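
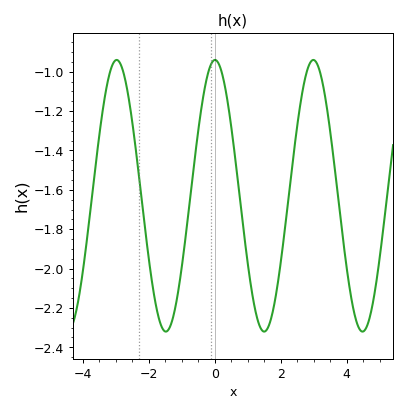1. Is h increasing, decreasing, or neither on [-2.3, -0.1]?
neither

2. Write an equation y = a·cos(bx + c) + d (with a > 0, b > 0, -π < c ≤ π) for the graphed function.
y = 0.69cos(2.1x - 0.02) - 1.63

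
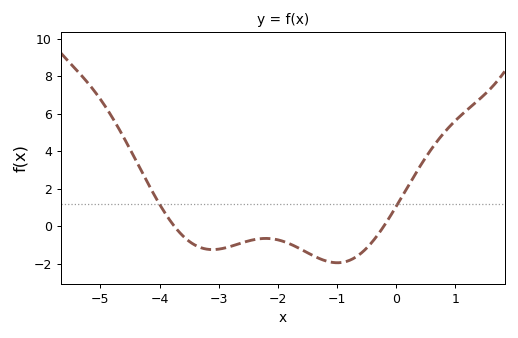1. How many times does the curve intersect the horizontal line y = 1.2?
2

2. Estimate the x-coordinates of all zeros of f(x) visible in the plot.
-3.75, -0.21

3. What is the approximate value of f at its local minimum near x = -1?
-1.95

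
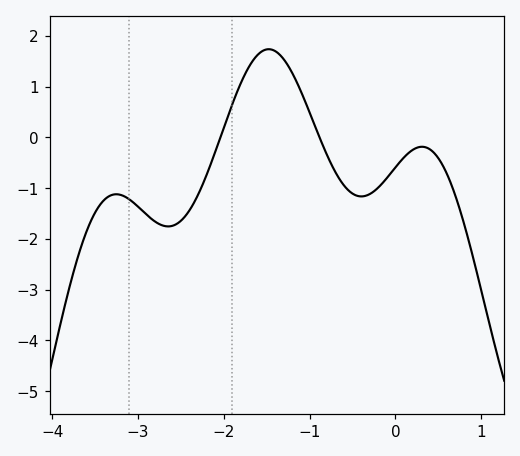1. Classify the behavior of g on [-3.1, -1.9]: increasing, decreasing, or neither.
neither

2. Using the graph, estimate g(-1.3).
1.5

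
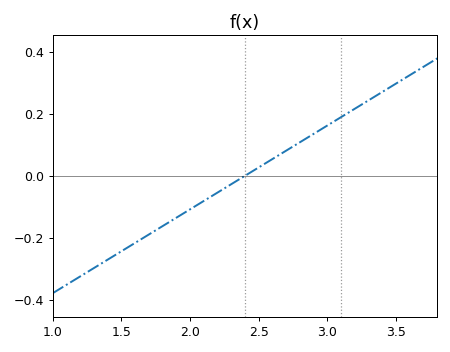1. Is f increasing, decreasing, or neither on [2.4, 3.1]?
increasing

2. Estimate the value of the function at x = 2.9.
0.14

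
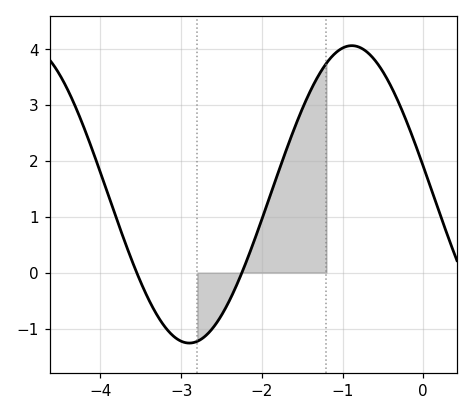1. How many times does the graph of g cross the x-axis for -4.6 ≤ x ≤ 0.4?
2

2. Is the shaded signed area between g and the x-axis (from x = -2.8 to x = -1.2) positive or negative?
positive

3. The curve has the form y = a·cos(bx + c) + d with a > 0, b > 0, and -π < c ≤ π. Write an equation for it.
y = 2.66cos(1.56x + 1.38) + 1.4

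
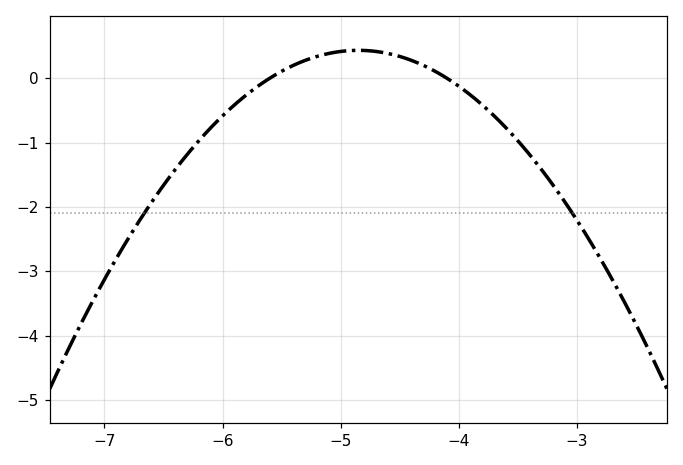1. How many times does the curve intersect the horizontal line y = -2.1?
2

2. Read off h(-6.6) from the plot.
-1.93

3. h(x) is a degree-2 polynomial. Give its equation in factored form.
y = -0.77(x + 5.6)(x + 4.1)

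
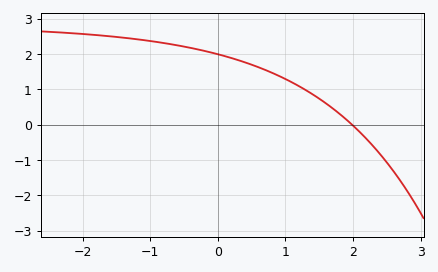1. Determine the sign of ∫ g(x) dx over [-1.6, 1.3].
positive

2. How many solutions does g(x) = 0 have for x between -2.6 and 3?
1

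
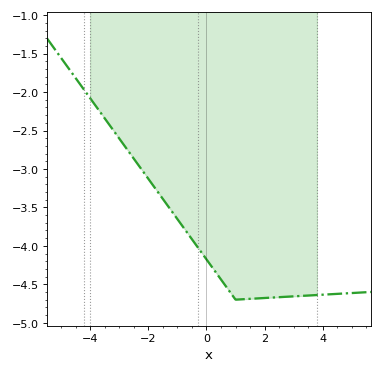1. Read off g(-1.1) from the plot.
-3.6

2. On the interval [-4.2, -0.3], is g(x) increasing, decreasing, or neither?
decreasing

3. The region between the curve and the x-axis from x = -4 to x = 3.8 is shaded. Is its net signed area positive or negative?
negative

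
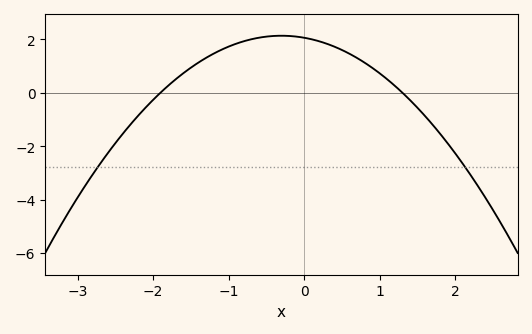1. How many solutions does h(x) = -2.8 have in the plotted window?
2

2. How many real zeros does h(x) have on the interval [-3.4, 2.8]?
2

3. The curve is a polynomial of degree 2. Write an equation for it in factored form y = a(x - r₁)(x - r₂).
y = -0.83(x + 1.9)(x - 1.3)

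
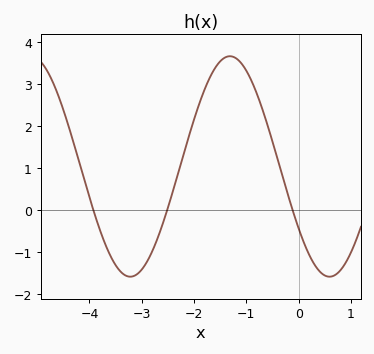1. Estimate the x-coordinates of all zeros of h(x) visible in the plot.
-3.92, -2.51, -0.116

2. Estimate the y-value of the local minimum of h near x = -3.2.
-1.58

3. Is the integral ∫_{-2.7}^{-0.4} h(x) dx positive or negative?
positive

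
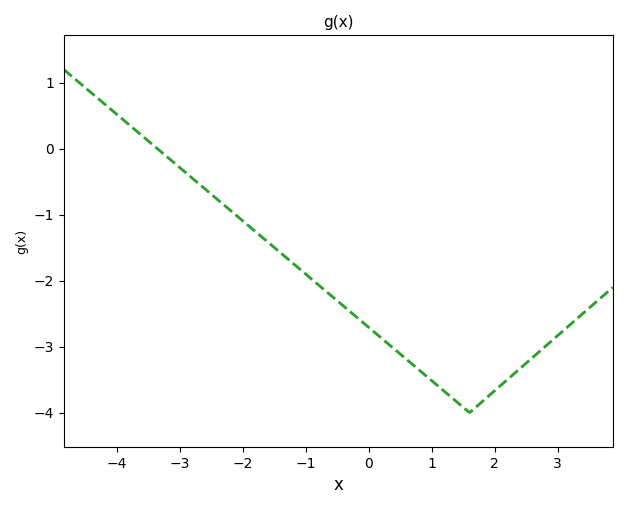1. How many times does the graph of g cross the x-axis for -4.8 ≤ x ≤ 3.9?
1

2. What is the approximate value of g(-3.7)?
0.275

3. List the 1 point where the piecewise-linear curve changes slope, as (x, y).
(1.6, -4)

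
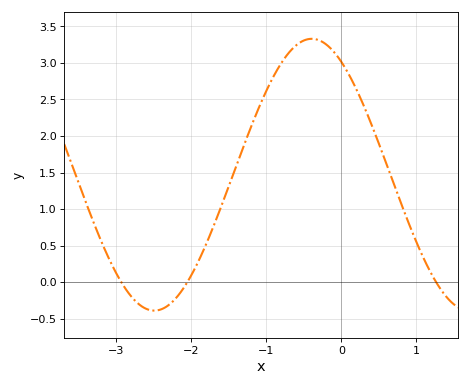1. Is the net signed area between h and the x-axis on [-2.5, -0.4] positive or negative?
positive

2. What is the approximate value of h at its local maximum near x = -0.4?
3.35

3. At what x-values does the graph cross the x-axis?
-2.9, -2, 1.3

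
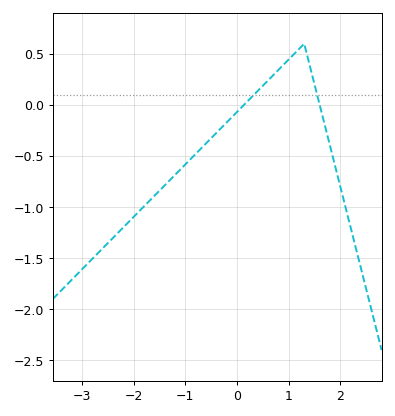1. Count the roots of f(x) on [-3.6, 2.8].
2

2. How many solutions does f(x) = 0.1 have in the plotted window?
2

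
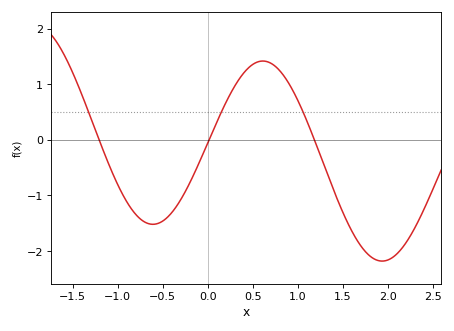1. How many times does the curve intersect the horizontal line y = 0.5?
3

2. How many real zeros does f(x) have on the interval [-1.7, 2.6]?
3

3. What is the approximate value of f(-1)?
-0.8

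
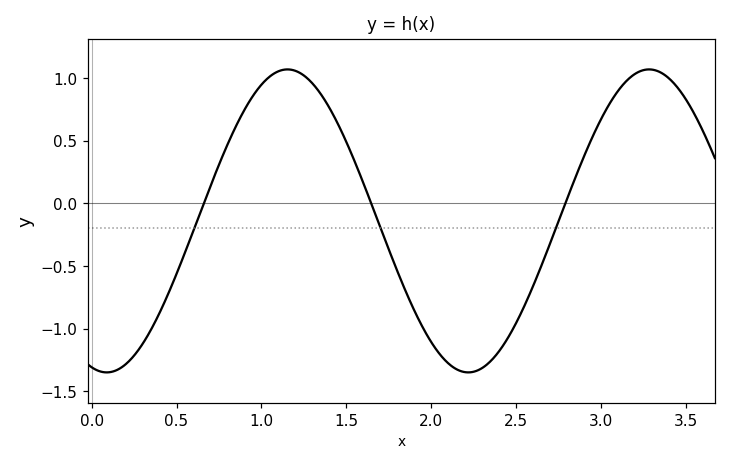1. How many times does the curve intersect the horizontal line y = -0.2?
3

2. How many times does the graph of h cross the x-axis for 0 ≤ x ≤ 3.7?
3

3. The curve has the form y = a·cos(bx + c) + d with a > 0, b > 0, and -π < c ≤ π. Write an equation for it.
y = 1.21cos(2.95x + 2.88) - 0.14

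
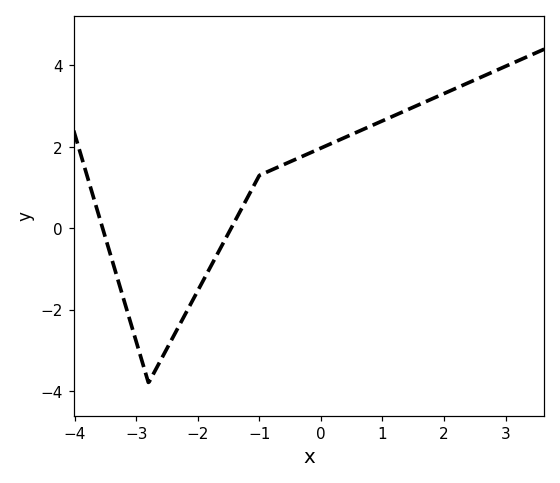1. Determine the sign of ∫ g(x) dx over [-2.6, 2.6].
positive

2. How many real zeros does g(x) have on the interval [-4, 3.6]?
2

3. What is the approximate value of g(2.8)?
3.8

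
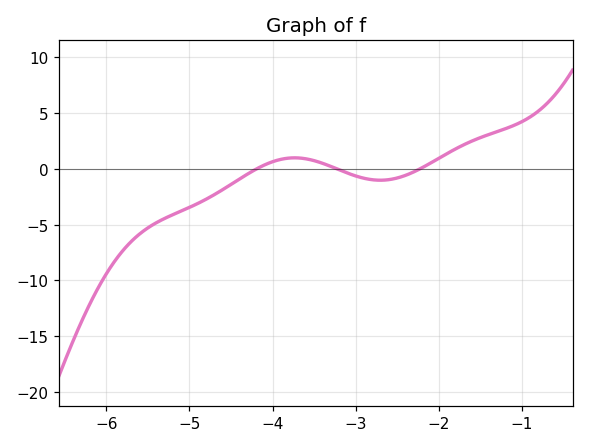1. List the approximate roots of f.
-4.2, -3.2, -2.2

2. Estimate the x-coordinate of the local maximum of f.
-3.7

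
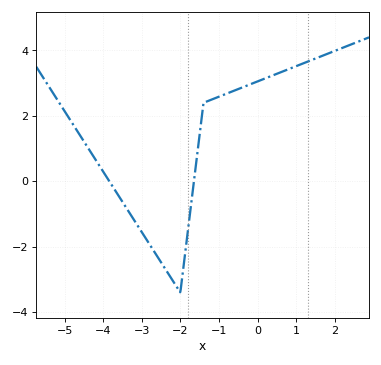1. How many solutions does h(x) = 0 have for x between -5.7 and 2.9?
2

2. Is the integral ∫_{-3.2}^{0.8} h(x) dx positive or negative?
positive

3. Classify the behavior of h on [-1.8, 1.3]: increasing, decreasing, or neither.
increasing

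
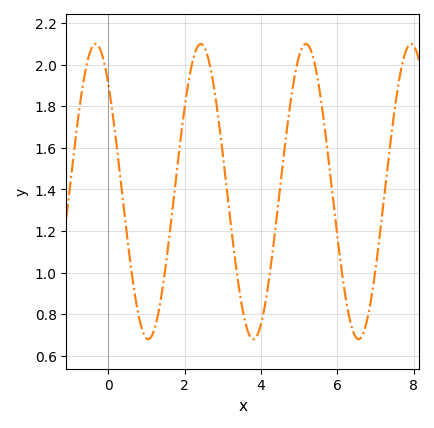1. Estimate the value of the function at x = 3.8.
0.68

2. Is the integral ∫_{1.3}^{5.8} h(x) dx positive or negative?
positive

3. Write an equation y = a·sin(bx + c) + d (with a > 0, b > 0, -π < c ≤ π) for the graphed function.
y = 0.71sin(2.3x + 2.3) + 1.39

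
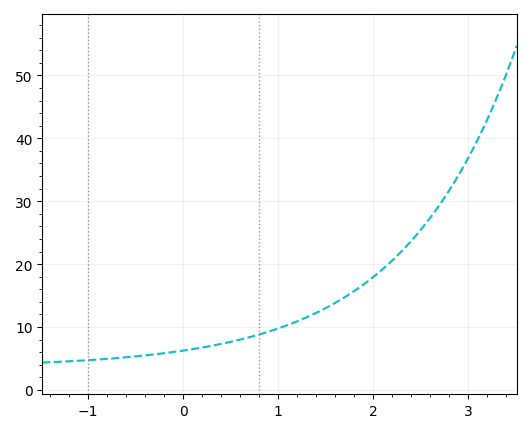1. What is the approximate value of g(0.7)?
8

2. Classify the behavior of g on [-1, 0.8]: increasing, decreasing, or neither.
increasing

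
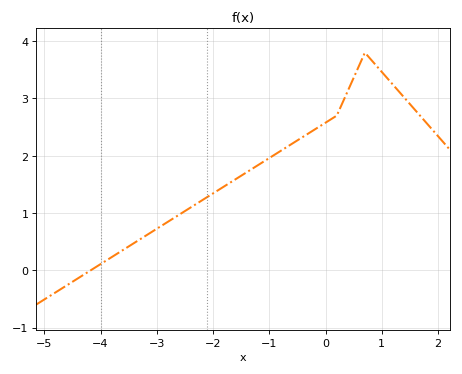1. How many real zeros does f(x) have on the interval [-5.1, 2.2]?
1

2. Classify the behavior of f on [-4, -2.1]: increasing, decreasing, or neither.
increasing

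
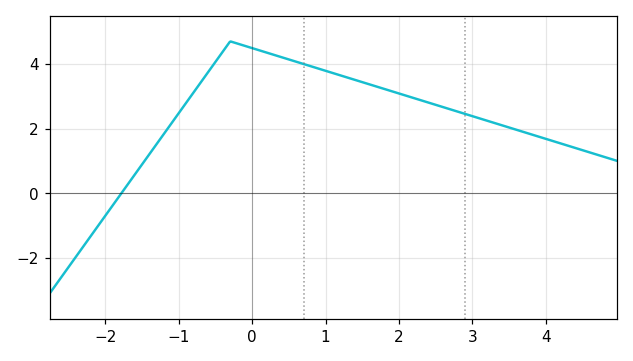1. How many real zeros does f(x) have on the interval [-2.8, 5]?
1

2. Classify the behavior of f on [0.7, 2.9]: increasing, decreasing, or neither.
decreasing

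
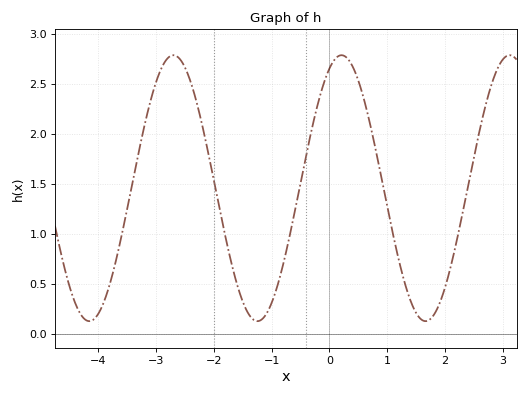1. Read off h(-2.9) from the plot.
2.67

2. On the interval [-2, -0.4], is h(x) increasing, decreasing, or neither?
neither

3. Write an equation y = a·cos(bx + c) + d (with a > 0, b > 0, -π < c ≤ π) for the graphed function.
y = 1.33cos(2.16x - 0.452) + 1.46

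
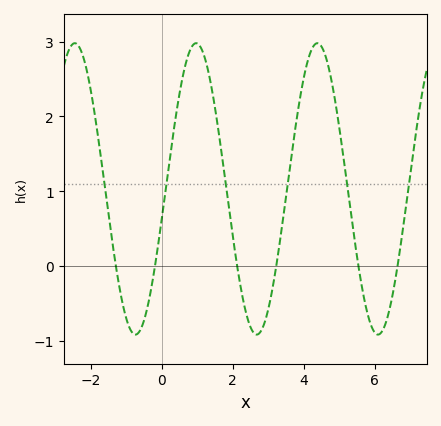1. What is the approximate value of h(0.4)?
2.01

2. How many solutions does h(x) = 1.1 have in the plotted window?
6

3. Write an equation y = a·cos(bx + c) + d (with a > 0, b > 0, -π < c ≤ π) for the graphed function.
y = 1.95cos(1.84x - 1.78) + 1.03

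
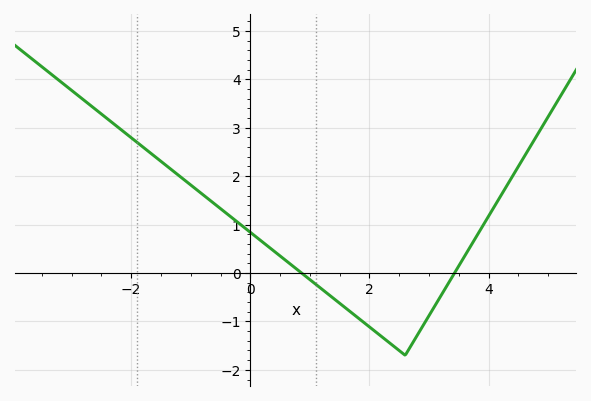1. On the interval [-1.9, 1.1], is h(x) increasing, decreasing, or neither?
decreasing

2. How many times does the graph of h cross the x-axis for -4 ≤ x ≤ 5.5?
2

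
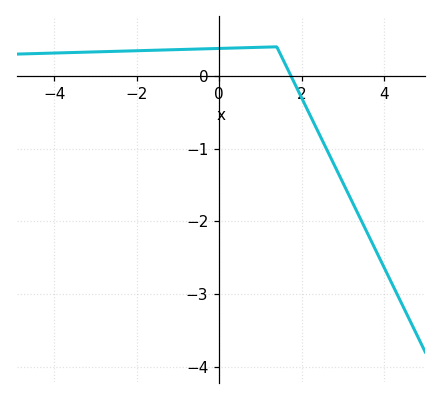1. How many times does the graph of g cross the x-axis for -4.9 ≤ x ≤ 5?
1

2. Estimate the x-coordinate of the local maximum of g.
1.4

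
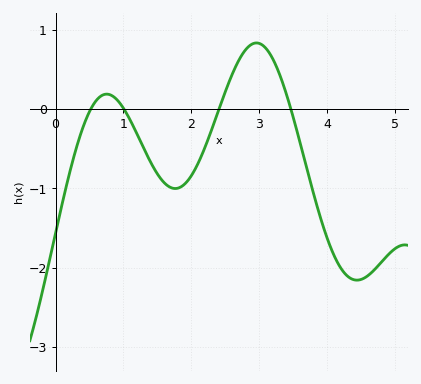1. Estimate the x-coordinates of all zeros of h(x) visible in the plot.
0.5, 1, 2.4, 3.5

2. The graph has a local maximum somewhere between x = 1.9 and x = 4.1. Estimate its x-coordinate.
3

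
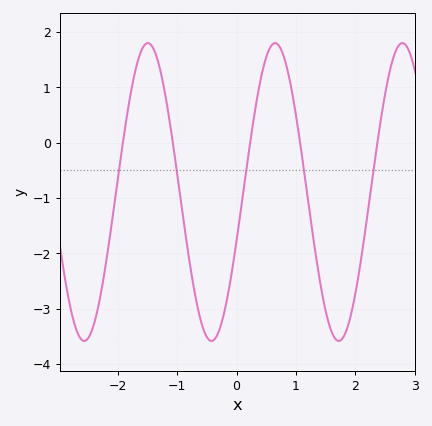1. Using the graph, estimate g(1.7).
-3.6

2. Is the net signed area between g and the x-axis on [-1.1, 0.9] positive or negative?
negative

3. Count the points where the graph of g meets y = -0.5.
5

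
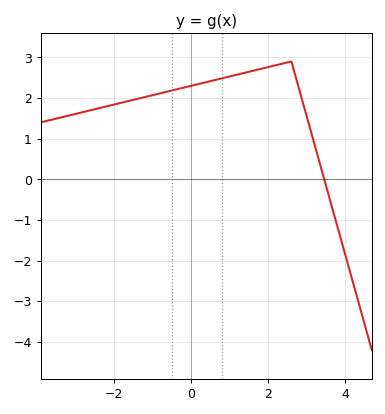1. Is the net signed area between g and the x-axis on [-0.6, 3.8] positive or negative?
positive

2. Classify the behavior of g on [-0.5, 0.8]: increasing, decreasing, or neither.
increasing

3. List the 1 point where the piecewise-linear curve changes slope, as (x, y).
(2.6, 2.9)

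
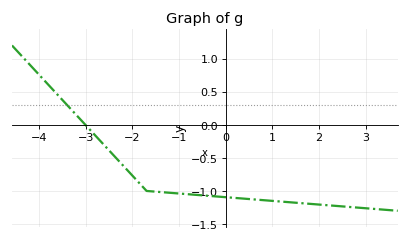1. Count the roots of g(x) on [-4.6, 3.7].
1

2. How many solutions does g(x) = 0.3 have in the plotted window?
1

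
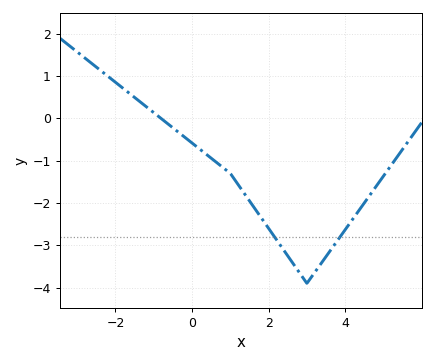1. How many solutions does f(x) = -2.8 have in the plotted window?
2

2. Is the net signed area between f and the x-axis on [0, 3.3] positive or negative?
negative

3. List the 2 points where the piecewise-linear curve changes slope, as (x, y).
(1, -1.3); (3, -3.9)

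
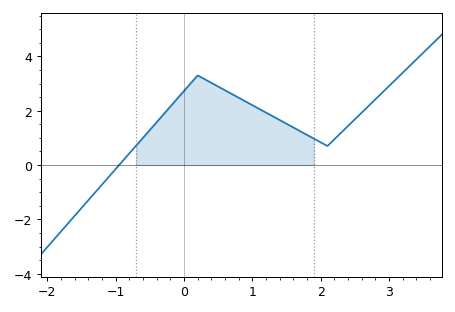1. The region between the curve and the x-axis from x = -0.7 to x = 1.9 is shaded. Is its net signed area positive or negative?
positive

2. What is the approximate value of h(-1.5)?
-1.58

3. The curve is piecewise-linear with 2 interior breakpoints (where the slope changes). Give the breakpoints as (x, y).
(0.2, 3.3); (2.1, 0.7)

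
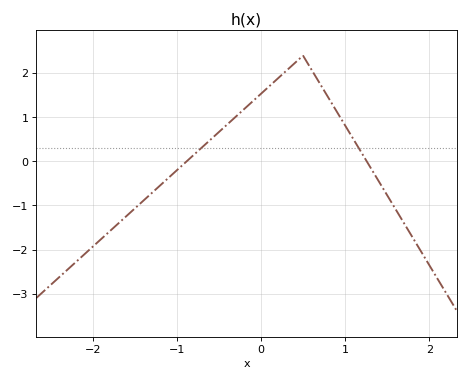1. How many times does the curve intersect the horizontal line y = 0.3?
2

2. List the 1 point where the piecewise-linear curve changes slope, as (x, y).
(0.5, 2.4)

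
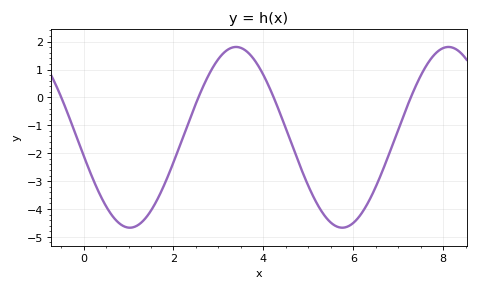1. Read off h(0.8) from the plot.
-4.52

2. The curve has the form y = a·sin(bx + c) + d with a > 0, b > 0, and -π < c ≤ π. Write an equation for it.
y = 3.24sin(1.33x - 2.94) - 1.43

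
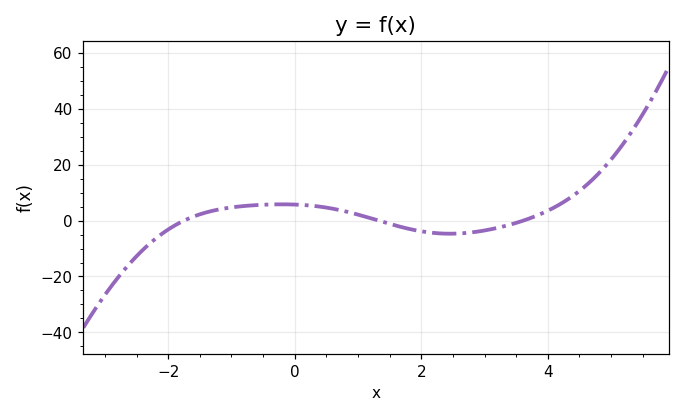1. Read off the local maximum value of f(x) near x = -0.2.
5.81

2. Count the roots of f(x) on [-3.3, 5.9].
3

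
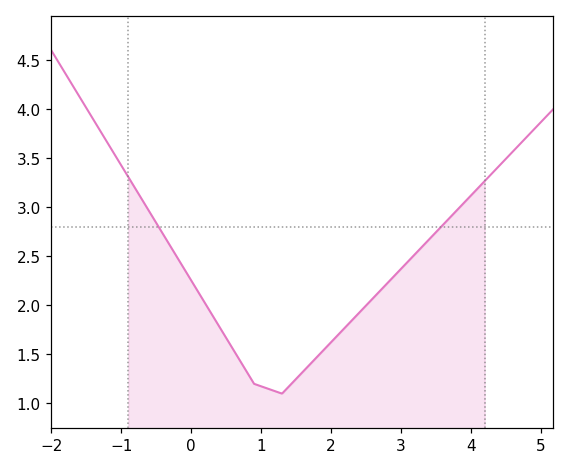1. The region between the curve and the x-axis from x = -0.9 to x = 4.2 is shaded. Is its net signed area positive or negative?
positive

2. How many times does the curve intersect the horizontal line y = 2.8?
2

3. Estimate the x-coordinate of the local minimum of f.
1.3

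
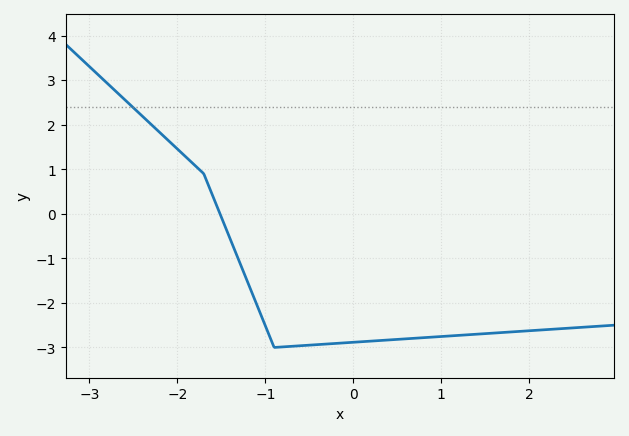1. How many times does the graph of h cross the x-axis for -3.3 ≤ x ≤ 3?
1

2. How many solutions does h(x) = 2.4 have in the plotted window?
1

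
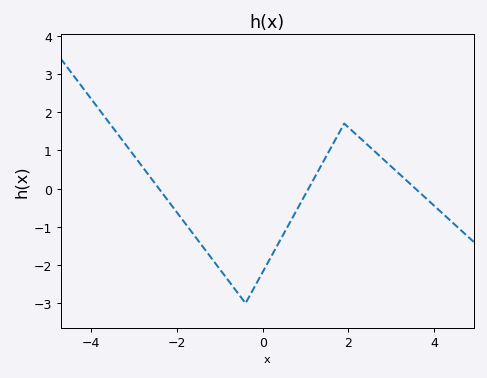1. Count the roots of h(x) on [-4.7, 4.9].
3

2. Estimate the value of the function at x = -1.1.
-1.96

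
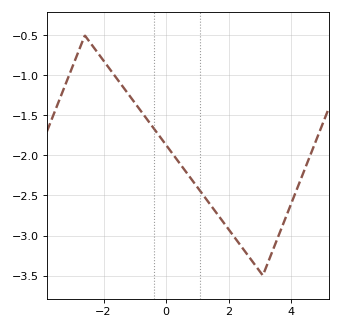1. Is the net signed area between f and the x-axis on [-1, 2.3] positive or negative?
negative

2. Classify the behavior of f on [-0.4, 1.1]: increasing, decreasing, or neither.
decreasing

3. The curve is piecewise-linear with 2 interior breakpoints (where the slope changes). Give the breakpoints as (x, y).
(-2.6, -0.5); (3.1, -3.5)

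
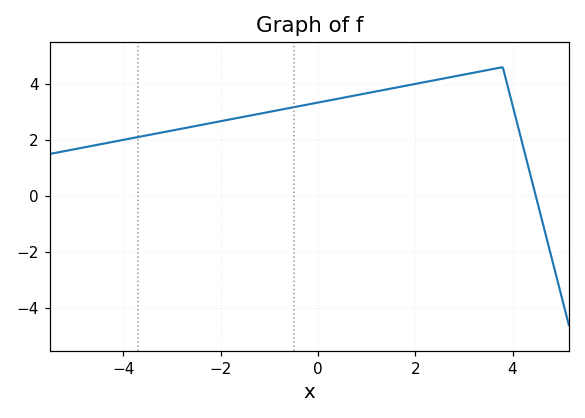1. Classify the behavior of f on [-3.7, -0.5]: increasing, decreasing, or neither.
increasing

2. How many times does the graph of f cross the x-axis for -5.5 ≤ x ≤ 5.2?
1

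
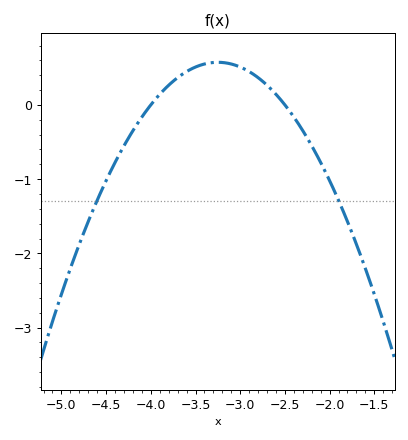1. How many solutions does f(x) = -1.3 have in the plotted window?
2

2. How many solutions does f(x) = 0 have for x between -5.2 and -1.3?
2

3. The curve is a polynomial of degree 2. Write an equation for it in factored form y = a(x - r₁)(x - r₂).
y = -1.02(x + 4)(x + 2.5)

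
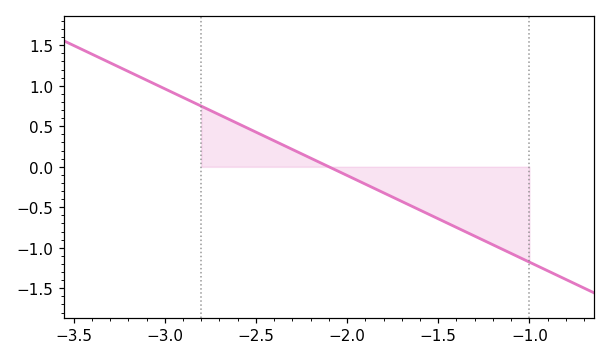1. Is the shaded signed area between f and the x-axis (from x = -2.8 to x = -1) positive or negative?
negative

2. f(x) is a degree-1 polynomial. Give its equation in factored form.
y = -1.07(x + 2.1)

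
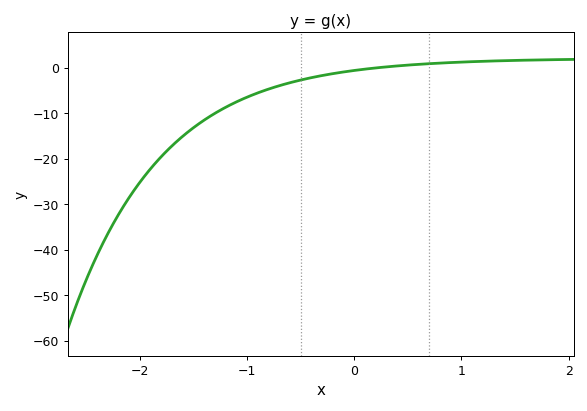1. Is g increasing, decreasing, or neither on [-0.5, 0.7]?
increasing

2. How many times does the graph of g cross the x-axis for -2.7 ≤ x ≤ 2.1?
1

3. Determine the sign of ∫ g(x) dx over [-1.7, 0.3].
negative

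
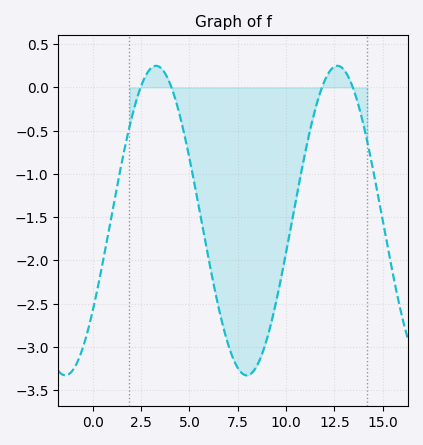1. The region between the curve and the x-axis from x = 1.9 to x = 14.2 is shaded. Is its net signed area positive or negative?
negative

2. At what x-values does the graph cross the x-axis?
2.47, 4.07, 11.9, 13.4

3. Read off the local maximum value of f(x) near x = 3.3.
0.25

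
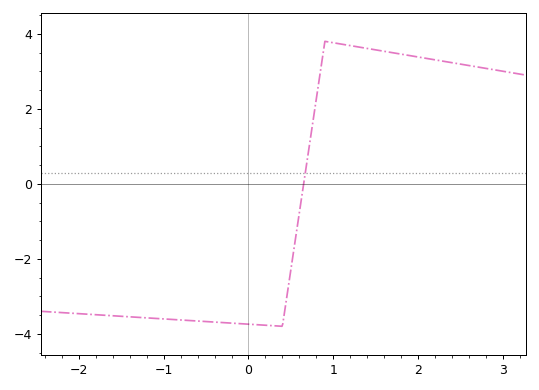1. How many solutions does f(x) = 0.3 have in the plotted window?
1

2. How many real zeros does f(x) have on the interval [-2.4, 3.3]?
1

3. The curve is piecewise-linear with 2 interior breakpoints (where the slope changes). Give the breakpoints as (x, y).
(0.4, -3.8); (0.9, 3.8)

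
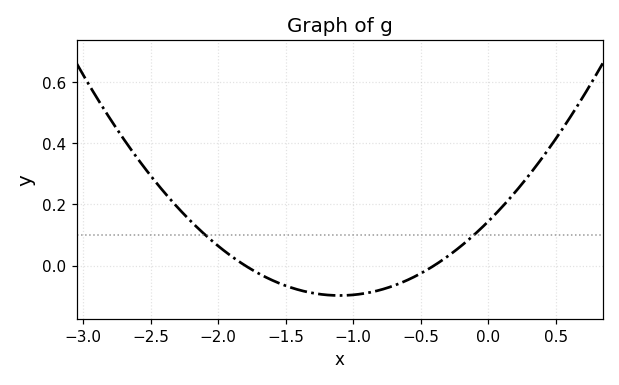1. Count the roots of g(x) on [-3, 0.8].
2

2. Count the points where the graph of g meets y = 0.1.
2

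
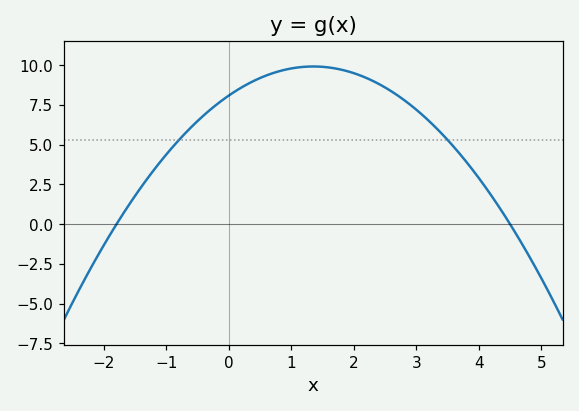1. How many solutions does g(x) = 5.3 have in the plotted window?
2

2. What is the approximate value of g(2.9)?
7.6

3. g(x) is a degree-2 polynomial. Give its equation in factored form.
y = -1(x + 1.8)(x - 4.5)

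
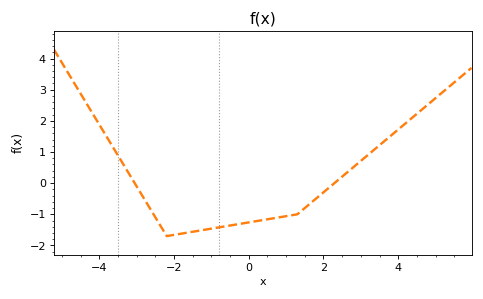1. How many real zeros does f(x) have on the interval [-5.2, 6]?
2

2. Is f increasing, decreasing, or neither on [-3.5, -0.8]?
neither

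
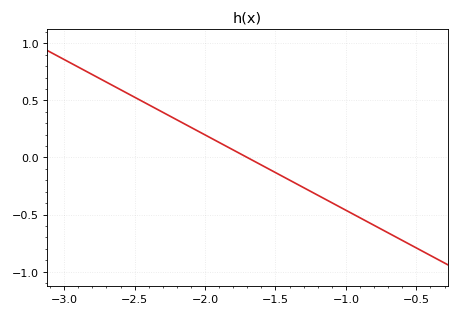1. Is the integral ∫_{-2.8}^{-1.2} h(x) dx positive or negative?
positive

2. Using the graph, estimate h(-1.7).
0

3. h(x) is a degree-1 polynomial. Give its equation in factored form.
y = -0.66(x + 1.7)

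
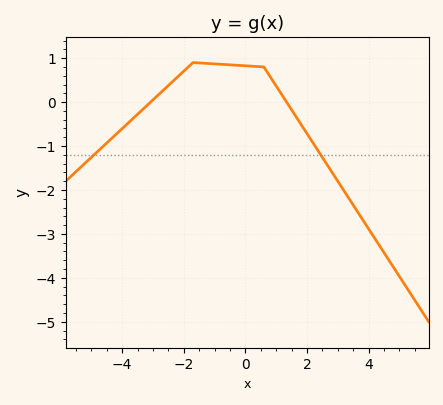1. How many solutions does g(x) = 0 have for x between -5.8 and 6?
2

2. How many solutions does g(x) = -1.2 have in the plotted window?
2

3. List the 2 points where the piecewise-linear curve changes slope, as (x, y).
(-1.7, 0.9); (0.6, 0.8)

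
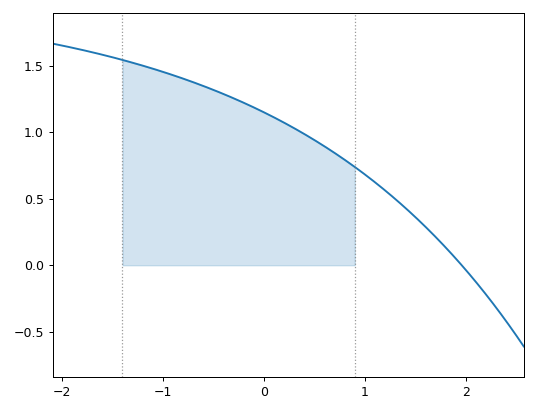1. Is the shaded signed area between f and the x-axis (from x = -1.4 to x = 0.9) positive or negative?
positive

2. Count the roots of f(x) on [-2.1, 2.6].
1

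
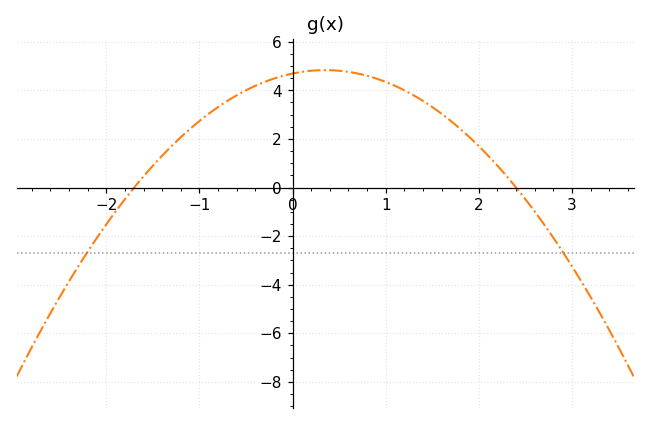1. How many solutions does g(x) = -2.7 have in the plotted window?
2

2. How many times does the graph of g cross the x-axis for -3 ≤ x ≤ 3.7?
2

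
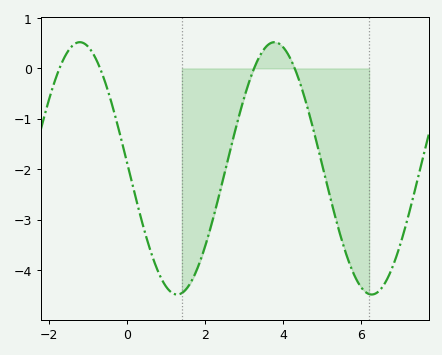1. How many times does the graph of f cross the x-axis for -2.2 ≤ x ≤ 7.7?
4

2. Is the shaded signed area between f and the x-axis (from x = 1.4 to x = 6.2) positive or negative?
negative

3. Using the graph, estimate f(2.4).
-2.4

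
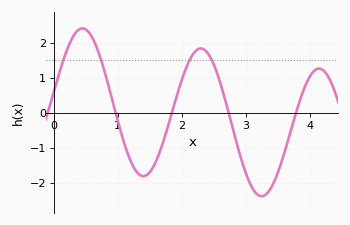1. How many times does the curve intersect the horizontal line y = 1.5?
4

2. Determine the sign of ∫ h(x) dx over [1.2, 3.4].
negative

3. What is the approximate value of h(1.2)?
-1.36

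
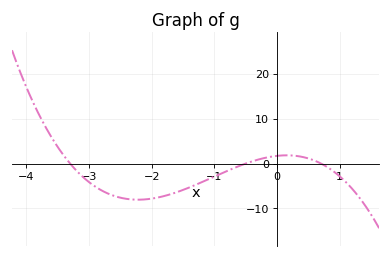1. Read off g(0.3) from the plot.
1.72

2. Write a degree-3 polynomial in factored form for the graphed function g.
y = -1.49(x + 3.3)(x + 0.5)(x - 0.7)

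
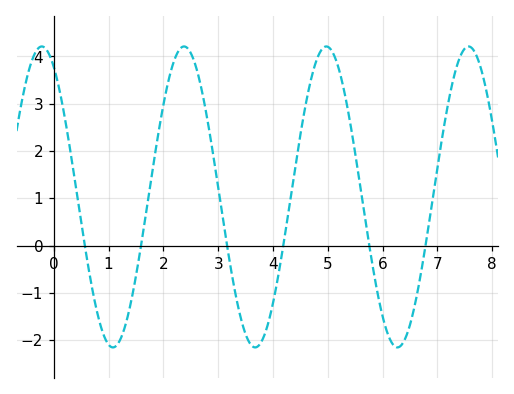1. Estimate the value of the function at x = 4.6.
3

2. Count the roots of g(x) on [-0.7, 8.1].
6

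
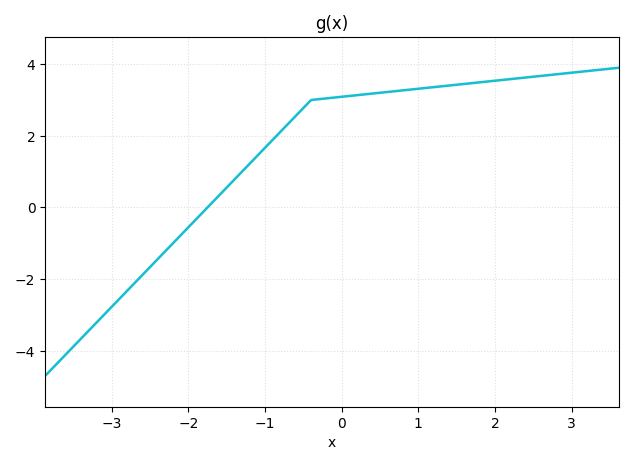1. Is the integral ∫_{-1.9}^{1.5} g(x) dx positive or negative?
positive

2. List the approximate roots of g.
-1.8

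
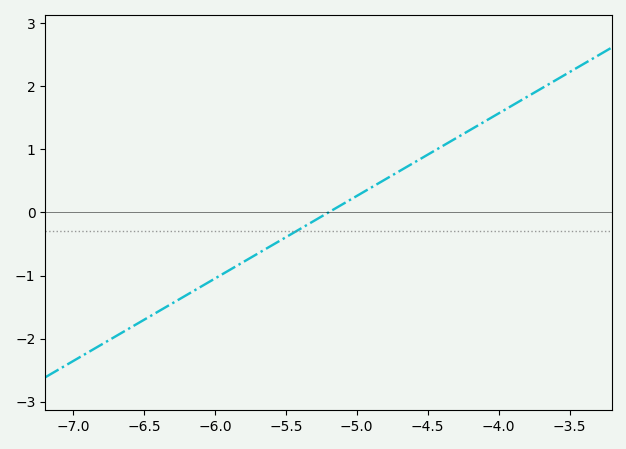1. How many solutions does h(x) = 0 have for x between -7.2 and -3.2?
1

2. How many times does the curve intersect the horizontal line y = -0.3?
1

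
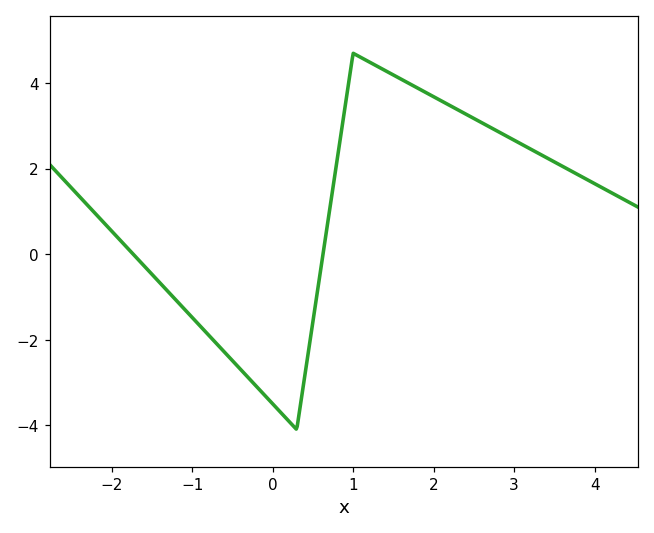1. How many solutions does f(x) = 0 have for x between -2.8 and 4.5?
2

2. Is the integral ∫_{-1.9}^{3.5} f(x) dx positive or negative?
positive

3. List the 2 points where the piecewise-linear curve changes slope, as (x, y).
(0.3, -4.1); (1, 4.7)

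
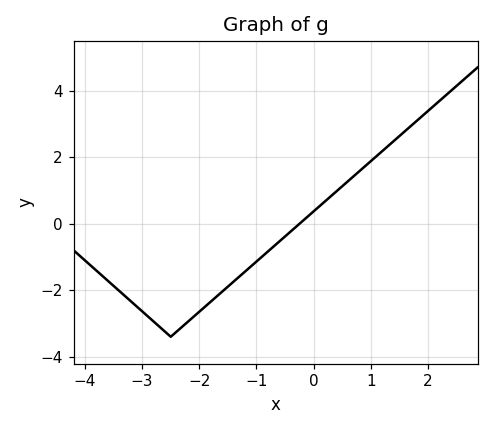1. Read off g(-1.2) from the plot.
-1.44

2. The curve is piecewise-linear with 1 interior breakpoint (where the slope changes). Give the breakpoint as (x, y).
(-2.5, -3.4)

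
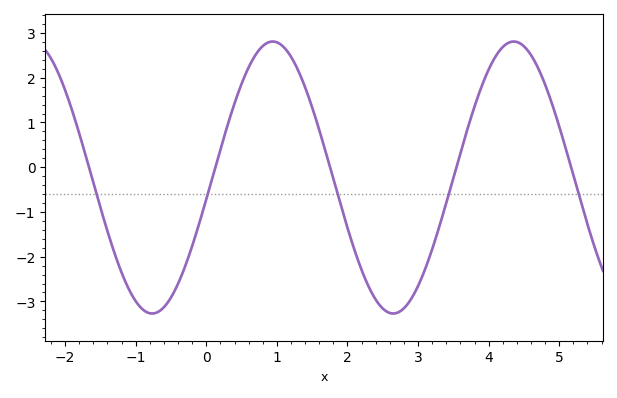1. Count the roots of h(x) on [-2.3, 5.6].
5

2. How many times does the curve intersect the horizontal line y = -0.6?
5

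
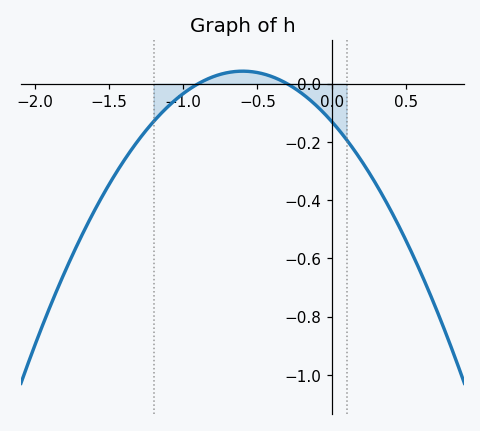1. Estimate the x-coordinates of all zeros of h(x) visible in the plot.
-0.9, -0.3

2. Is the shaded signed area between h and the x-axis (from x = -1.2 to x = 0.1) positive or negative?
negative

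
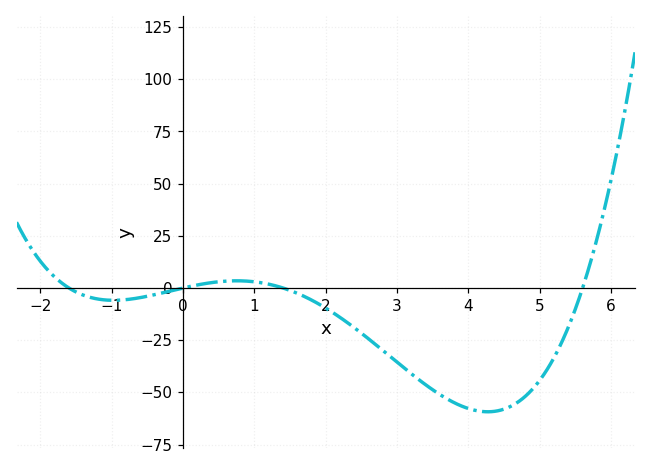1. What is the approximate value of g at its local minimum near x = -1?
-5.9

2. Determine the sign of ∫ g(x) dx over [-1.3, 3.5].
negative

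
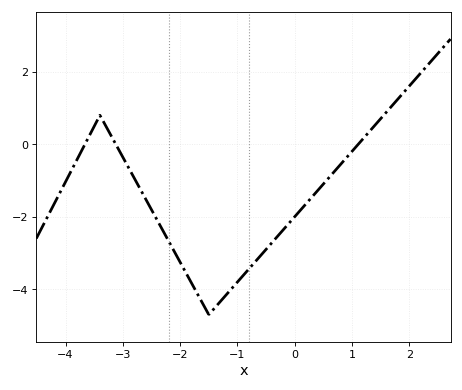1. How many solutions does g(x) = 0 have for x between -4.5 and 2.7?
3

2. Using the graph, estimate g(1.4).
0.6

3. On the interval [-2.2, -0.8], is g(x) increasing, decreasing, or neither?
neither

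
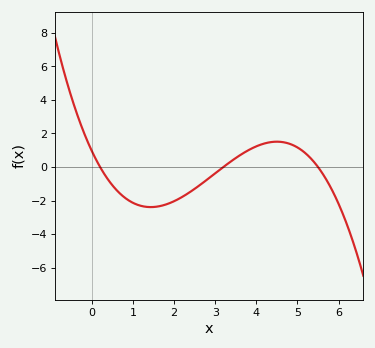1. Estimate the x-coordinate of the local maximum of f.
4.5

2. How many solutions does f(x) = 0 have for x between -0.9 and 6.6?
3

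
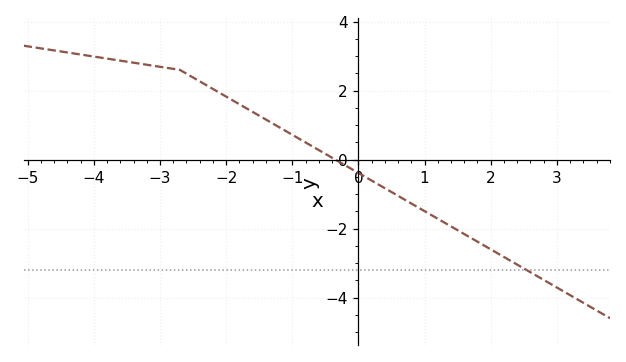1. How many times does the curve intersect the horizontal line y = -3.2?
1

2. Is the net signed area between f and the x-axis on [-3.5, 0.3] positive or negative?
positive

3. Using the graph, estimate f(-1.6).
1.4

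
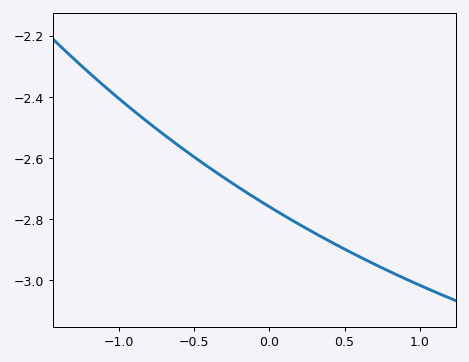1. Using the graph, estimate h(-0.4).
-2.64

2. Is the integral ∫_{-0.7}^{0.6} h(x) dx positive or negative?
negative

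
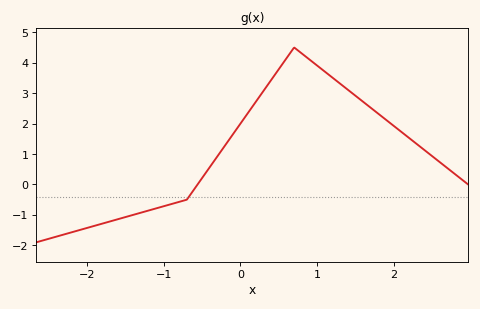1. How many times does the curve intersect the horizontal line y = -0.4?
1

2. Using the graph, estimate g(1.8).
2.3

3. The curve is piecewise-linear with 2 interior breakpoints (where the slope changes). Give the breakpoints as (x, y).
(-0.7, -0.5); (0.7, 4.5)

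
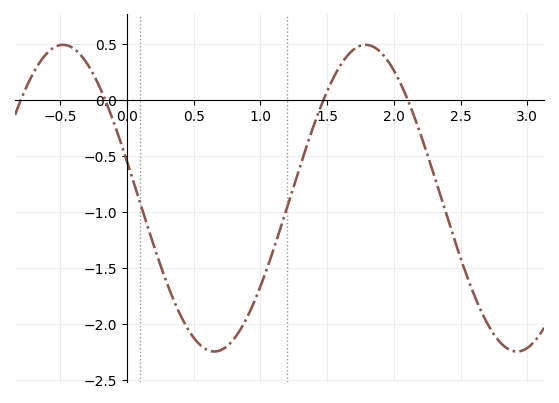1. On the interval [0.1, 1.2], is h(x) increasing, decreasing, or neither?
neither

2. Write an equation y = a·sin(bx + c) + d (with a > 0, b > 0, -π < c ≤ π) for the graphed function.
y = 1.37sin(2.8x + 2.9) - 0.88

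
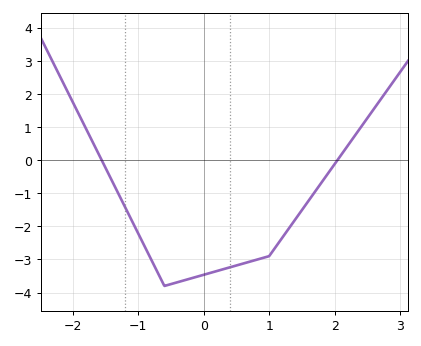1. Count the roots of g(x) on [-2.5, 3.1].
2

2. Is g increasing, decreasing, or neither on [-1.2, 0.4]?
neither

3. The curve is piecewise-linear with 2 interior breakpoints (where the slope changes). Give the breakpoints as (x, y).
(-0.6, -3.8); (1, -2.9)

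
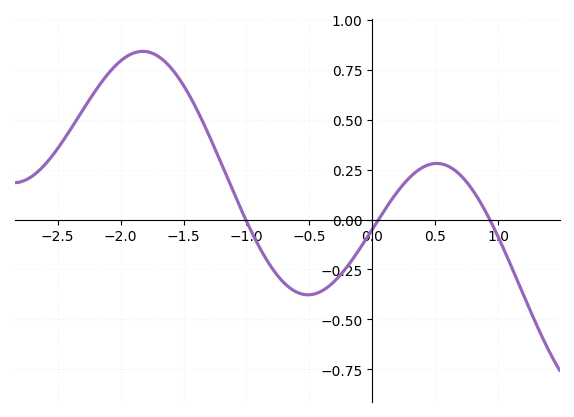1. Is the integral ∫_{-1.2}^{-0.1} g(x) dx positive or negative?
negative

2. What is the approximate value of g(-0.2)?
-0.24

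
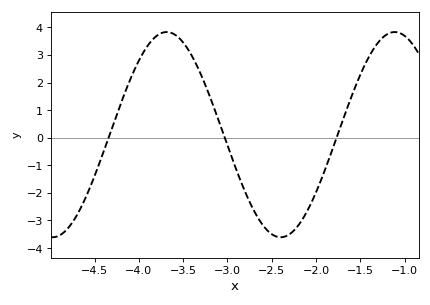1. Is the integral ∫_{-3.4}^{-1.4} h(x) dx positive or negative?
negative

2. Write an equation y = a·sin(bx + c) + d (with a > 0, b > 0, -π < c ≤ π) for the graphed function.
y = 3.72sin(2.4x - 2) + 0.11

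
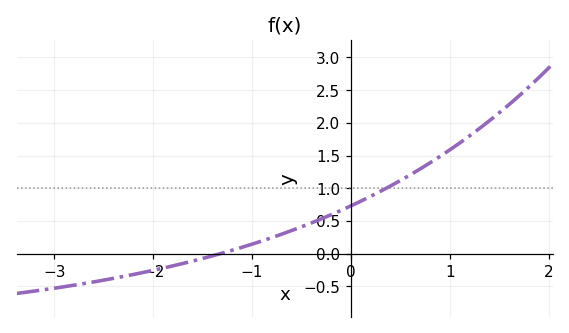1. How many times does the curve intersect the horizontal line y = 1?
1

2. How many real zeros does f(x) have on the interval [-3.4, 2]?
1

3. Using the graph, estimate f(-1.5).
-0.074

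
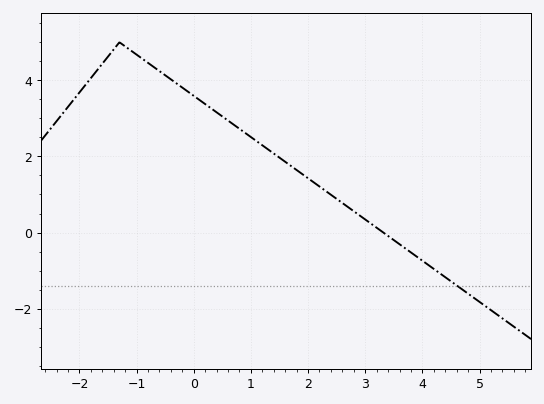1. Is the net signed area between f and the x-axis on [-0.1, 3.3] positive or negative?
positive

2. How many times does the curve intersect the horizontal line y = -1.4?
1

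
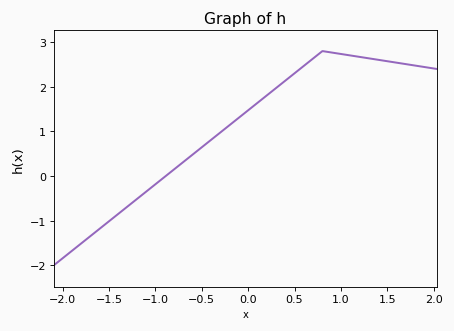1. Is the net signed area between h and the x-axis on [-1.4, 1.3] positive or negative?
positive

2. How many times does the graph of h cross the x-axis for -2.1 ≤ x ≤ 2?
1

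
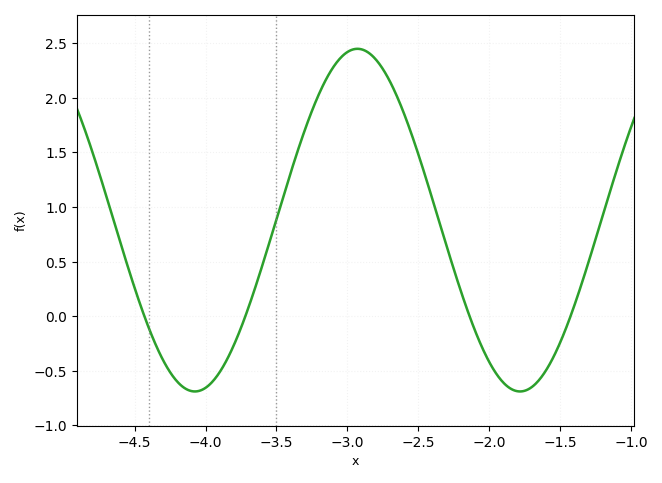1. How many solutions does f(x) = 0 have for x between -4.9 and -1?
4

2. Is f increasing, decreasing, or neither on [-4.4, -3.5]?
neither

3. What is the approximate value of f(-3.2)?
2.05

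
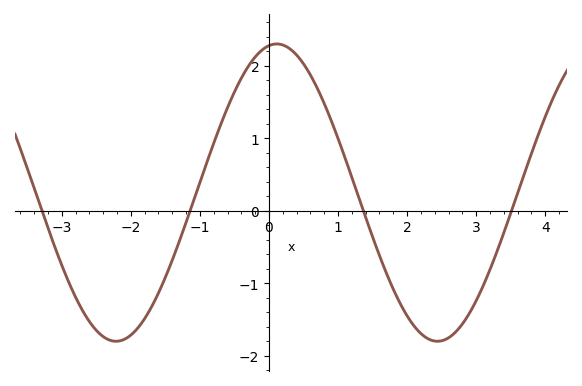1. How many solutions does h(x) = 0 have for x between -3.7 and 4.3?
4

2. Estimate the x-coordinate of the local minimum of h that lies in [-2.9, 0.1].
-2.2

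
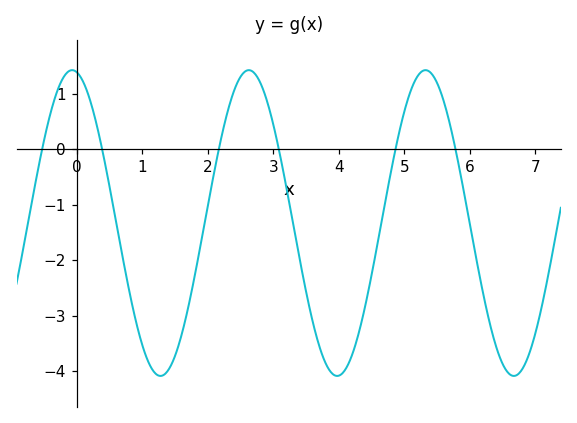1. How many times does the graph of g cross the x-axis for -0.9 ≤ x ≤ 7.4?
6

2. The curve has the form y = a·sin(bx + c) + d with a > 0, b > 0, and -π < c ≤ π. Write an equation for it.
y = 2.76sin(2.3x + 1.7) - 1.33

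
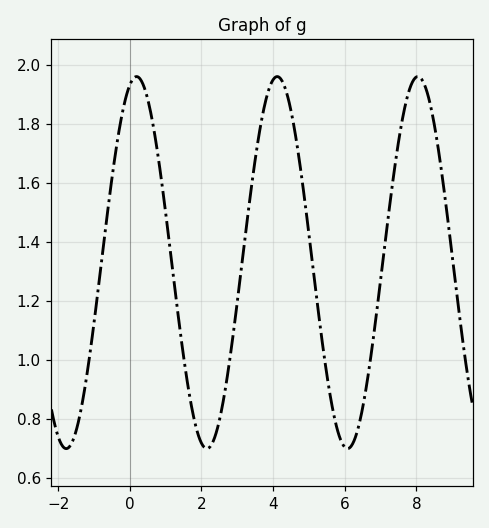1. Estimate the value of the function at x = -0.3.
1.78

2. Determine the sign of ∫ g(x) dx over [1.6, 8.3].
positive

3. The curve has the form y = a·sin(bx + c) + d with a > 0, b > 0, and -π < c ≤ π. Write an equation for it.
y = 0.63sin(1.6x + 1.27) + 1.33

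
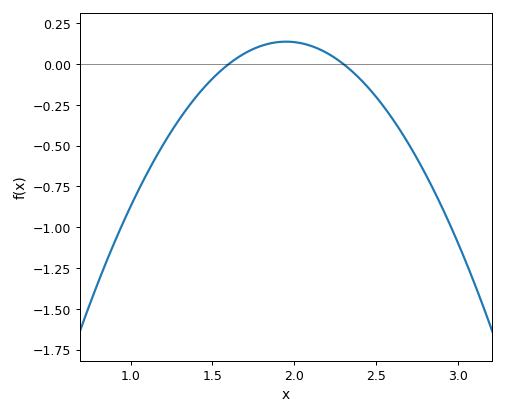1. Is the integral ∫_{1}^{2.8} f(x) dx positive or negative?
negative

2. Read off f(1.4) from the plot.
-0.2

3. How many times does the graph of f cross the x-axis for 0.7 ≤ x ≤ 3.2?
2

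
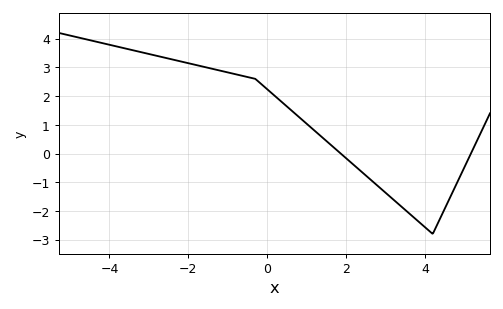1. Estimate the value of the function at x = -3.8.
3.7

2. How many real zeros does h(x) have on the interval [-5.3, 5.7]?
2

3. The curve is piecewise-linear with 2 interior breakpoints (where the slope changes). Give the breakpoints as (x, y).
(-0.3, 2.6); (4.2, -2.8)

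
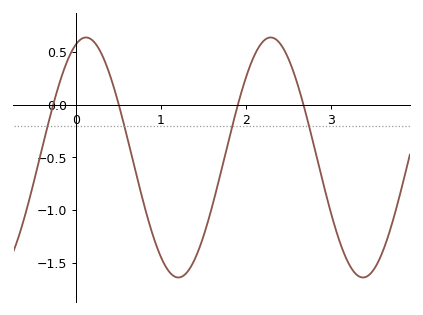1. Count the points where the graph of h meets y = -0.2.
4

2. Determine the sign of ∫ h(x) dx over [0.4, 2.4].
negative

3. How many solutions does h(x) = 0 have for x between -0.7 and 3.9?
4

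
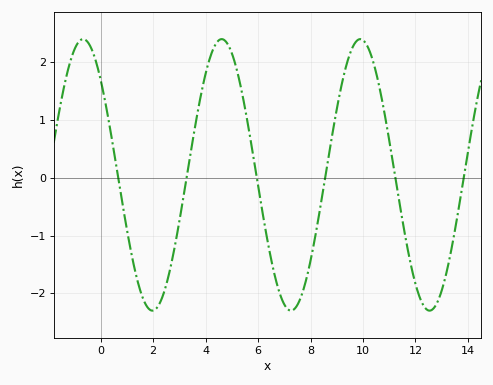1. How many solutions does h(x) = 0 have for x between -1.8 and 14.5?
6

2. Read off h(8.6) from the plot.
0.1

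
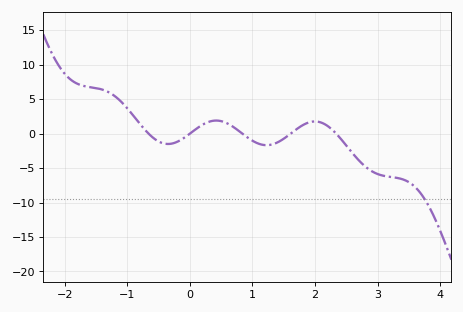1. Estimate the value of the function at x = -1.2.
5.5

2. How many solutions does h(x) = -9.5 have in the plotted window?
1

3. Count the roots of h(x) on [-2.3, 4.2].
5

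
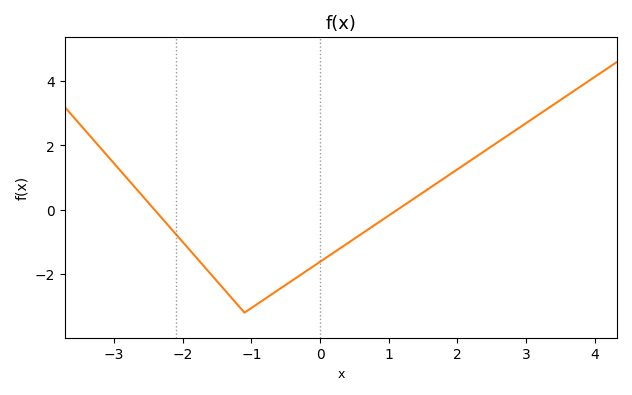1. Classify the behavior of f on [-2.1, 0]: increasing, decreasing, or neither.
neither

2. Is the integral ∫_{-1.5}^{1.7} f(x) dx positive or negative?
negative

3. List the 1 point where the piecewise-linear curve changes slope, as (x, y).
(-1.1, -3.2)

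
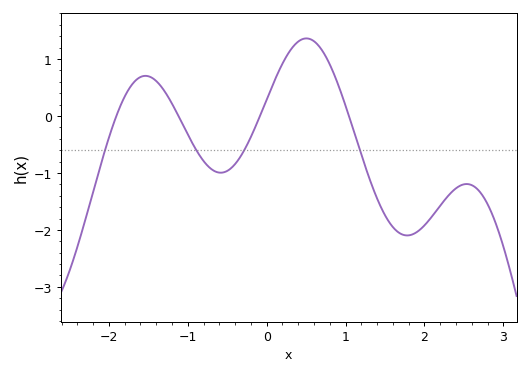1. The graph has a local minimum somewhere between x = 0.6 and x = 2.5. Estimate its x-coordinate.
1.8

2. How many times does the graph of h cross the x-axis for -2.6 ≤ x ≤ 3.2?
4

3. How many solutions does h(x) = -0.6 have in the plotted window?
4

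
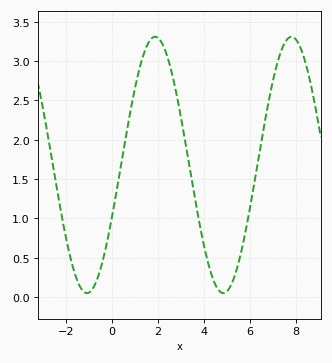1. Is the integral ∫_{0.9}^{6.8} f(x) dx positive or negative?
positive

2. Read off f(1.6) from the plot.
3.24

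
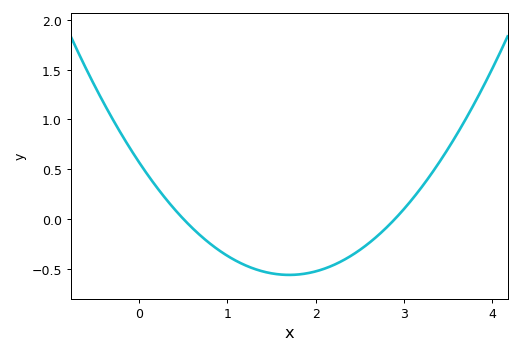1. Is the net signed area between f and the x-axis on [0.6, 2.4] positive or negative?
negative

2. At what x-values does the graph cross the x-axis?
0.5, 2.9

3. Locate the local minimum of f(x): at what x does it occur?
1.7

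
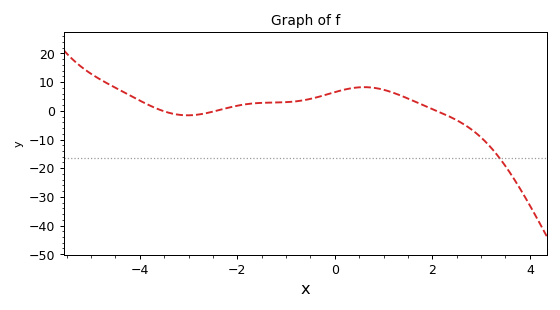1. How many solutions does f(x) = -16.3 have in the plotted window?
1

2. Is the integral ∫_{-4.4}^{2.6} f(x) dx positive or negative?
positive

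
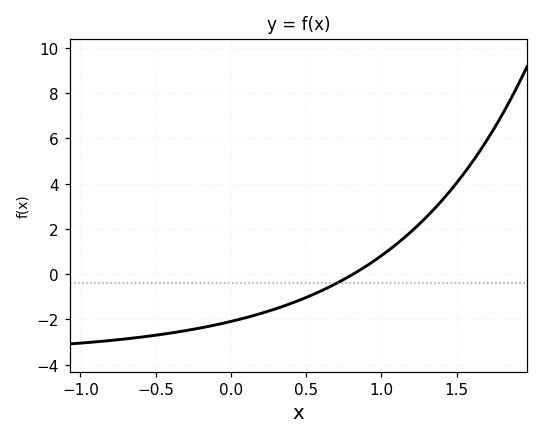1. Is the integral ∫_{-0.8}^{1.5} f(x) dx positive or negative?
negative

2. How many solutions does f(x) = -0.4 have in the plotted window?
1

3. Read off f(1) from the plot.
0.8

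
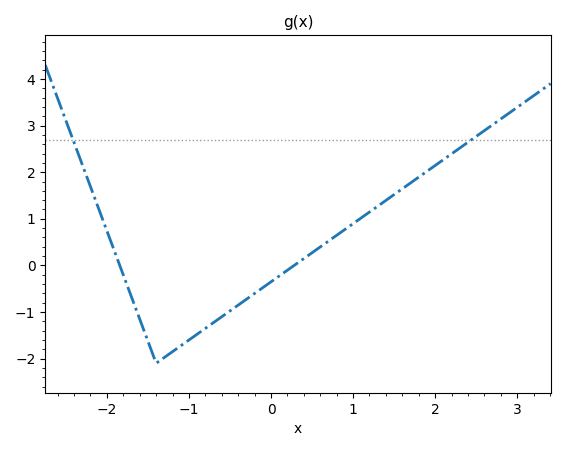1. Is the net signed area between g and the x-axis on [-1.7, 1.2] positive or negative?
negative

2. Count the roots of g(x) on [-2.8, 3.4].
2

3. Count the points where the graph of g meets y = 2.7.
2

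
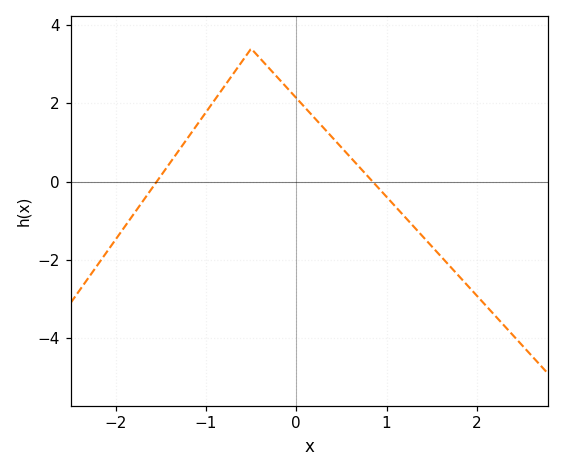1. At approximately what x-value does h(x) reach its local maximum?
-0.5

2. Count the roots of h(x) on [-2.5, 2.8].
2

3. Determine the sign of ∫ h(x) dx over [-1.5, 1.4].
positive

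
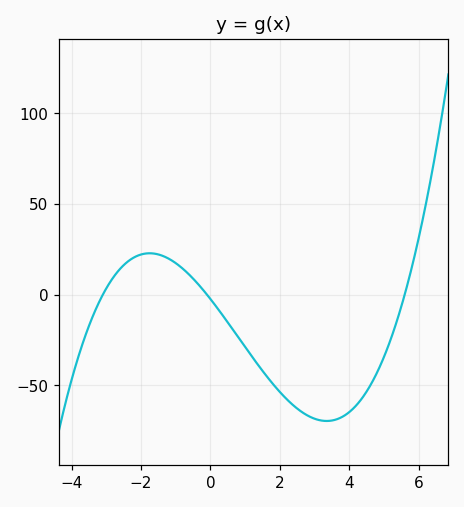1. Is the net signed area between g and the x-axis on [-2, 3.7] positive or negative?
negative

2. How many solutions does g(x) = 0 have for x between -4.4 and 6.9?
3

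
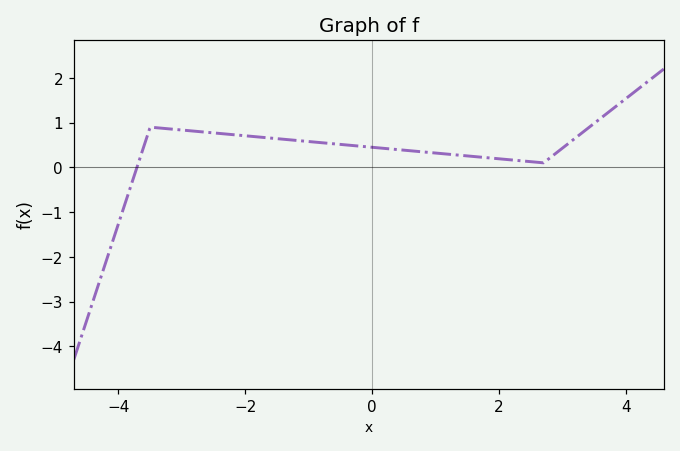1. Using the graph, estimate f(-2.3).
0.745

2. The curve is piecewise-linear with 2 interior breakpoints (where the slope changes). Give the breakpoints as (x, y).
(-3.5, 0.9); (2.7, 0.1)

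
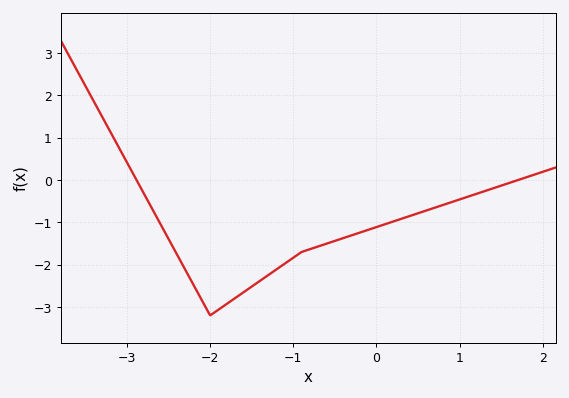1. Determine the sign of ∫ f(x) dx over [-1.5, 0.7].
negative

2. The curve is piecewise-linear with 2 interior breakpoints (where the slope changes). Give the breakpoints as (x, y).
(-2, -3.2); (-0.9, -1.7)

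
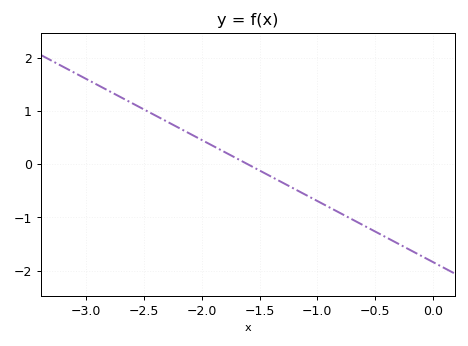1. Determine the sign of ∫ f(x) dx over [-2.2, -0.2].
negative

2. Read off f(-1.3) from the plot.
-0.345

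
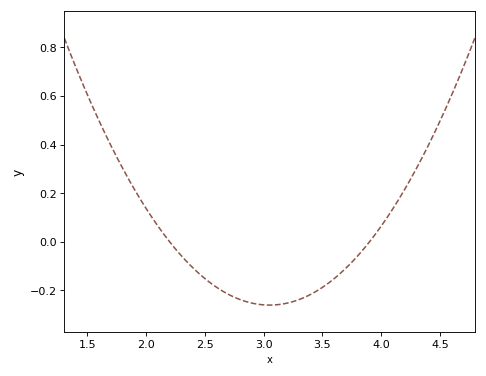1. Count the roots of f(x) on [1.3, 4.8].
2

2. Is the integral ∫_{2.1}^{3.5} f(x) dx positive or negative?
negative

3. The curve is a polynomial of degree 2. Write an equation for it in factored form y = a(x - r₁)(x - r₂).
y = 0.36(x - 2.2)(x - 3.9)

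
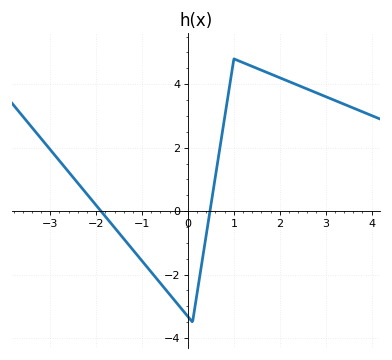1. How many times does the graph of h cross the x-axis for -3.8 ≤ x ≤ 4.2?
2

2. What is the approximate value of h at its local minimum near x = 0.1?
-3.4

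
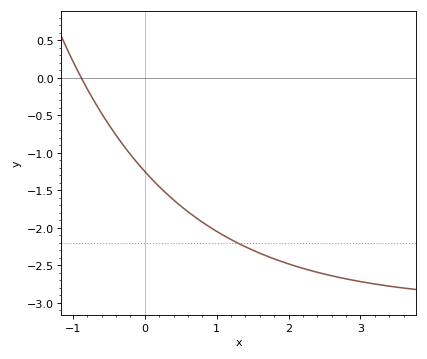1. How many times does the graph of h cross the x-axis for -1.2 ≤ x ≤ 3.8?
1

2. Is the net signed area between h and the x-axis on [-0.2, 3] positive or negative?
negative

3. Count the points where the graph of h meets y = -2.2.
1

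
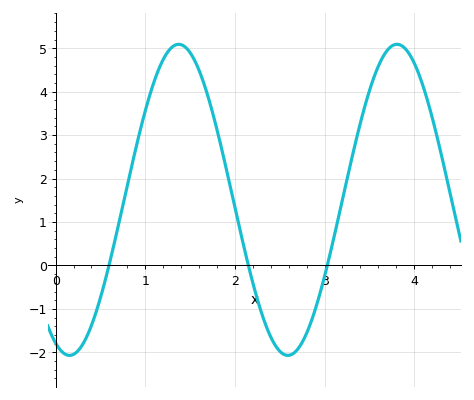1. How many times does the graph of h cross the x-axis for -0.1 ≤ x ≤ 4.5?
3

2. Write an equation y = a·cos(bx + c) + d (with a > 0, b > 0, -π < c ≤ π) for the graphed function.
y = 3.58cos(2.6x + 2.7) + 1.51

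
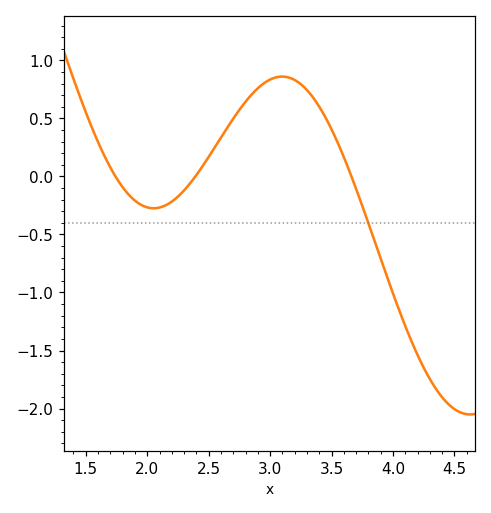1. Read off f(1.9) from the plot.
-0.208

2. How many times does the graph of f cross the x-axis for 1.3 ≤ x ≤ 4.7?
3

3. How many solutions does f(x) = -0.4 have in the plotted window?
1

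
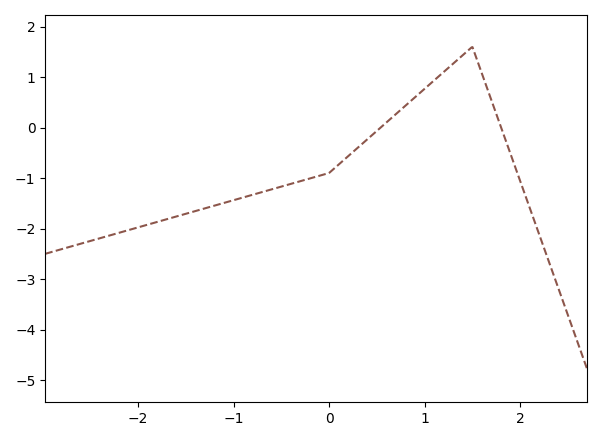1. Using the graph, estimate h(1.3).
1.3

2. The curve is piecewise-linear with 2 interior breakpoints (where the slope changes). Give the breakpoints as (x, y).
(0, -0.9); (1.5, 1.6)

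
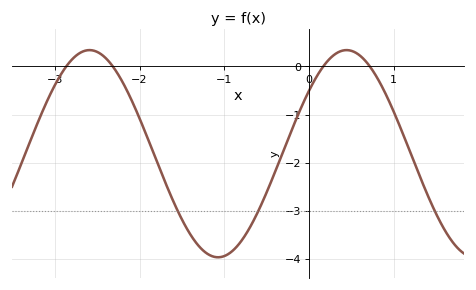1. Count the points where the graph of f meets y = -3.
3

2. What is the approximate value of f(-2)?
-1.07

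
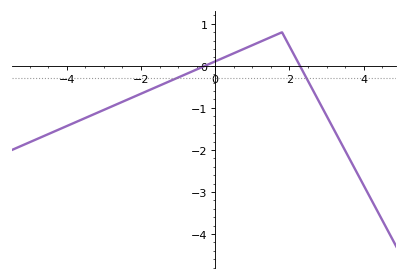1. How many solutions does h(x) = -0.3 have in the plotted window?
2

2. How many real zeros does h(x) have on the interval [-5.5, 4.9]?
2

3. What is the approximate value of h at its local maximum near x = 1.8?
0.8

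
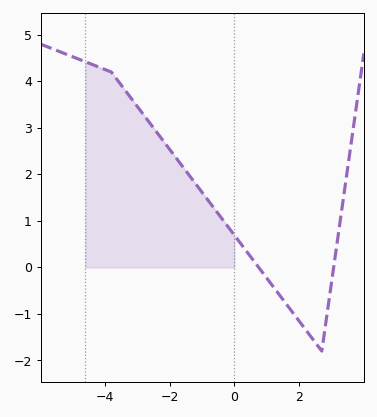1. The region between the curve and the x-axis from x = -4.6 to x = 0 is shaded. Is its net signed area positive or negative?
positive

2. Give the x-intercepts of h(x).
0.8, 3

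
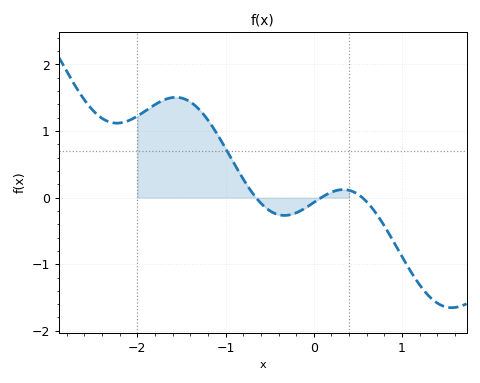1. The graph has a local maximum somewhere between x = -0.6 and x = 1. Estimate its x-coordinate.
0.3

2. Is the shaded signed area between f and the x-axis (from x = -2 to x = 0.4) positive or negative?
positive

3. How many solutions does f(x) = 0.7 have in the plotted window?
1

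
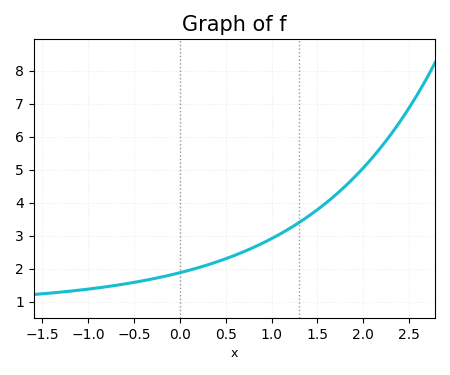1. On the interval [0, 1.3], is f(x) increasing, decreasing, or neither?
increasing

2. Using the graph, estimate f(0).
1.88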